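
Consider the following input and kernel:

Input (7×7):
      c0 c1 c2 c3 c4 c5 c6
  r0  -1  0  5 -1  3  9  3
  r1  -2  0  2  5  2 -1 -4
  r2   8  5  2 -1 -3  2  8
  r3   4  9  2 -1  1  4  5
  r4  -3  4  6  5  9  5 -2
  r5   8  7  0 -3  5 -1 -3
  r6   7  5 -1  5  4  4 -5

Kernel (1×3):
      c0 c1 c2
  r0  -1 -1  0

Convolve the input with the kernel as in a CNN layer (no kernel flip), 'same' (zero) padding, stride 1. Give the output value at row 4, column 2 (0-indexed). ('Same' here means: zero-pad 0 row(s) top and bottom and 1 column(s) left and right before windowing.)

The receptive field on the zero-padded input at this output position is [4 6 5]. Elementwise product with the kernel and sum: 4·-1 + 6·-1.

-10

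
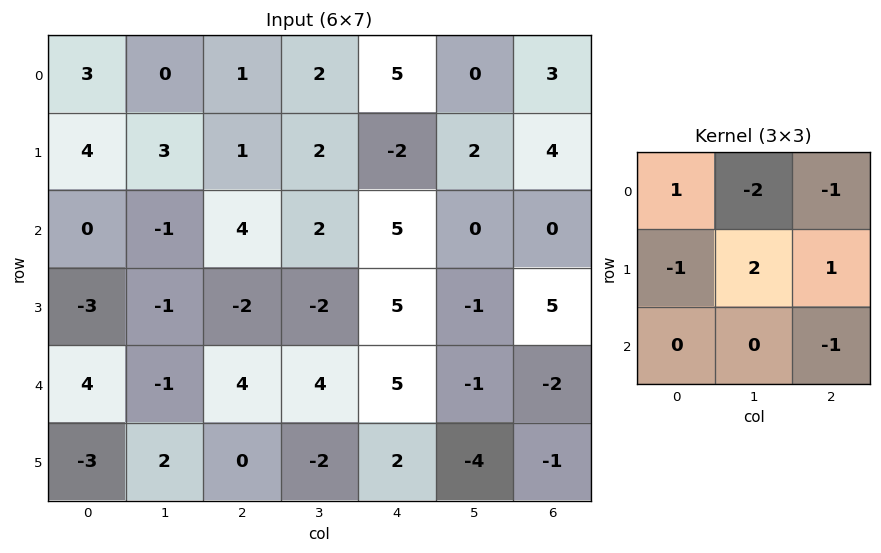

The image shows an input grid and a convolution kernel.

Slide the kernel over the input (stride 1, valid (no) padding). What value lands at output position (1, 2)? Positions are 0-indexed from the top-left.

-1

The receptive field on the input at this output position is [1 2 -2 / 4 2 5 / -2 -2 5]. Elementwise product with the kernel and sum: 1·1 + 2·-2 + -2·-1 + 4·-1 + 2·2 + 5·1 + 5·-1.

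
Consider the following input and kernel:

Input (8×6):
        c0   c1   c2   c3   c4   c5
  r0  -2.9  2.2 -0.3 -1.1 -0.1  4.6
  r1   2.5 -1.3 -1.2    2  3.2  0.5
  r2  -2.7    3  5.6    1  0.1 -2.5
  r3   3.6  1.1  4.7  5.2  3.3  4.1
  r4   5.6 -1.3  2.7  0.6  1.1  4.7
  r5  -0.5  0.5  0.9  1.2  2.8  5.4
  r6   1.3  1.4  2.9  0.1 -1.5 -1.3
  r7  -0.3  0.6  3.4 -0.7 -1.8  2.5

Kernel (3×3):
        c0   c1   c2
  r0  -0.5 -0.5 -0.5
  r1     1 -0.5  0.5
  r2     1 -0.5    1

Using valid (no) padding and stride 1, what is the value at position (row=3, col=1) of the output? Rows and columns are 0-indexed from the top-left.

-6.6

The receptive field on the input at this output position is [1.1 4.7 5.2 / -1.3 2.7 0.6 / 0.5 0.9 1.2]. Elementwise product with the kernel and sum: 1.1·-0.5 + 4.7·-0.5 + 5.2·-0.5 + -1.3·1 + 2.7·-0.5 + 0.6·0.5 + 0.5·1 + 0.9·-0.5 + 1.2·1.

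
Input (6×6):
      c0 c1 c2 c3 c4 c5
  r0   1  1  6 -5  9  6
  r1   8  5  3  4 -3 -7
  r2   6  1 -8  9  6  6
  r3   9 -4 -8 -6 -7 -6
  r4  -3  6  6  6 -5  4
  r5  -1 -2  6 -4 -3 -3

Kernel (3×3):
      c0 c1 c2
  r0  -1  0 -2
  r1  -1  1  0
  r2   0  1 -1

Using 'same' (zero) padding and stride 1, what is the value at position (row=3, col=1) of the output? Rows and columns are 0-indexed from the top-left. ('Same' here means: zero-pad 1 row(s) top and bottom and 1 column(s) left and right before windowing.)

-3

The receptive field on the zero-padded input at this output position is [6 1 -8 / 9 -4 -8 / -3 6 6]. Elementwise product with the kernel and sum: 6·-1 + -8·-2 + 9·-1 + -4·1 + 6·1 + 6·-1.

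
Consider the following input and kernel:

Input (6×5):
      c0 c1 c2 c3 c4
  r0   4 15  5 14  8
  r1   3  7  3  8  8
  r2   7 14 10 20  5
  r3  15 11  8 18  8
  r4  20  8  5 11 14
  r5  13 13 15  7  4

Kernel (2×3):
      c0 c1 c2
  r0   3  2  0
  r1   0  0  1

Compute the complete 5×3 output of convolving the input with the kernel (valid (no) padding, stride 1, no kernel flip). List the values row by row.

Output[0,0]: The receptive field on the input at this output position is [4 15 5 / 3 7 3]. Elementwise product with the kernel and sum: 4·3 + 15·2 + 3·1.
Output[0,1]: The receptive field on the input at this output position is [15 5 14 / 7 3 8]. Elementwise product with the kernel and sum: 15·3 + 5·2 + 8·1.

45 63 51
33 47 30
57 80 78
72 60 74
91 41 41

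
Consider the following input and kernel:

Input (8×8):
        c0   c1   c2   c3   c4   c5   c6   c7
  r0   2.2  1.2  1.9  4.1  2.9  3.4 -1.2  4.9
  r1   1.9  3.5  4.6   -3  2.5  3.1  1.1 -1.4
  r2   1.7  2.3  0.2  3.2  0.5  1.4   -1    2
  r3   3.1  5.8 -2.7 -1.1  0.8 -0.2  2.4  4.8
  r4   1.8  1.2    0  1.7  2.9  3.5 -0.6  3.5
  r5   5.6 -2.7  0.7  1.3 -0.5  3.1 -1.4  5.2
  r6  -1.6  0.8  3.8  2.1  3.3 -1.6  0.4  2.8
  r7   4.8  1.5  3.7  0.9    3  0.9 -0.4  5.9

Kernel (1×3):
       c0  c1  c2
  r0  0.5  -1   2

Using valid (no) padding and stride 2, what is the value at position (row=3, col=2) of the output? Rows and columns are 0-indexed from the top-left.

The receptive field on the input at this output position is [3.3 -1.6 0.4]. Elementwise product with the kernel and sum: 3.3·0.5 + -1.6·-1 + 0.4·2.

4.05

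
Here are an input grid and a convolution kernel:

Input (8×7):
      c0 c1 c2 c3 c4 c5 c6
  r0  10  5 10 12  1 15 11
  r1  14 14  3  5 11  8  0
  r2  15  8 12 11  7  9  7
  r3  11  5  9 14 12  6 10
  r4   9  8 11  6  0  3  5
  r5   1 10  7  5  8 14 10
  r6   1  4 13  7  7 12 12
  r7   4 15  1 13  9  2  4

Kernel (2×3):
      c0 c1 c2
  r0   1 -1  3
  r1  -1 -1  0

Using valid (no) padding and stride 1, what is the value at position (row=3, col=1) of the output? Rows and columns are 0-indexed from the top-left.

The receptive field on the input at this output position is [5 9 14 / 8 11 6]. Elementwise product with the kernel and sum: 5·1 + 9·-1 + 14·3 + 8·-1 + 11·-1.

19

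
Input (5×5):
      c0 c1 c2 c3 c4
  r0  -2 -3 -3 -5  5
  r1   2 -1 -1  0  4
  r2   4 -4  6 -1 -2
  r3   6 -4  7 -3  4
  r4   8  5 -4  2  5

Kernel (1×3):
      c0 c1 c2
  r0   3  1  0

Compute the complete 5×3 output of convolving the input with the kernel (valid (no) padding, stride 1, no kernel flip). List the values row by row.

-9 -12 -14
5 -4 -3
8 -6 17
14 -5 18
29 11 -10

Output[0,0]: The receptive field on the input at this output position is [-2 -3 -3]. Elementwise product with the kernel and sum: -2·3 + -3·1.
Output[0,1]: The receptive field on the input at this output position is [-3 -3 -5]. Elementwise product with the kernel and sum: -3·3 + -3·1.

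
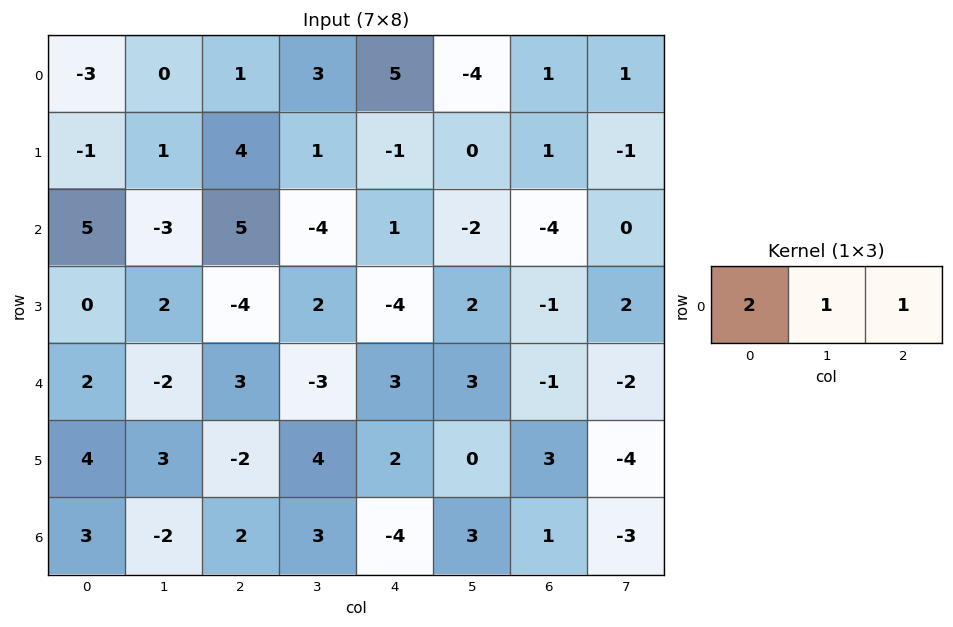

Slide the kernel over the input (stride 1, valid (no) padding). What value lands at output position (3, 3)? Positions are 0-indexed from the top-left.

2

The receptive field on the input at this output position is [2 -4 2]. Elementwise product with the kernel and sum: 2·2 + -4·1 + 2·1.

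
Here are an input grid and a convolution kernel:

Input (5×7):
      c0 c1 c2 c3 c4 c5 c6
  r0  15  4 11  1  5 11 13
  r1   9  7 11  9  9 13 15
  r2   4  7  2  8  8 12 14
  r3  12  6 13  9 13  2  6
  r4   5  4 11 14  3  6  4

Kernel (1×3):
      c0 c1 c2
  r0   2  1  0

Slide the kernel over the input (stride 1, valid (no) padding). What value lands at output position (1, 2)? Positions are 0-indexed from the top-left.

31

The receptive field on the input at this output position is [11 9 9]. Elementwise product with the kernel and sum: 11·2 + 9·1.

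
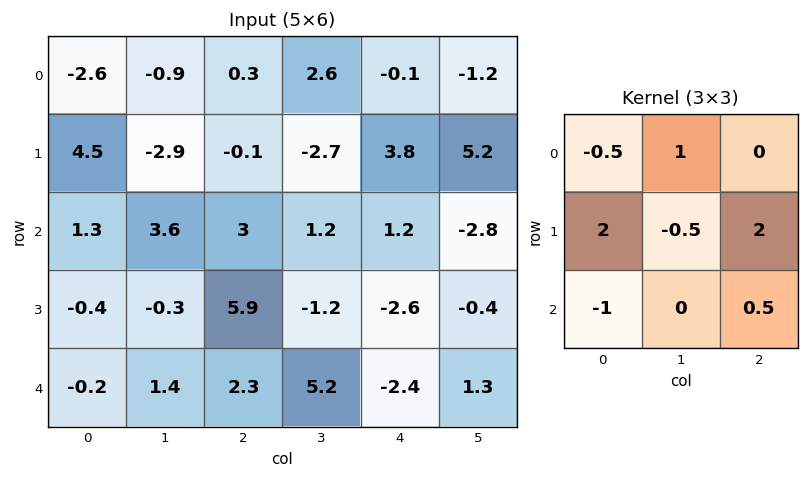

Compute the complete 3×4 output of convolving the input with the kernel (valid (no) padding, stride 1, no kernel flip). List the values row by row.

10.85 -13.4 8.8 -0.9
5 9.15 -2.05 2.35
15.45 -3.55 3.4 -5.85

Output[0,0]: The receptive field on the input at this output position is [-2.6 -0.9 0.3 / 4.5 -2.9 -0.1 / 1.3 3.6 3]. Elementwise product with the kernel and sum: -2.6·-0.5 + -0.9·1 + 4.5·2 + -2.9·-0.5 + -0.1·2 + 1.3·-1 + 3·0.5.
Output[0,1]: The receptive field on the input at this output position is [-0.9 0.3 2.6 / -2.9 -0.1 -2.7 / 3.6 3 1.2]. Elementwise product with the kernel and sum: -0.9·-0.5 + 0.3·1 + -2.9·2 + -0.1·-0.5 + -2.7·2 + 3.6·-1 + 1.2·0.5.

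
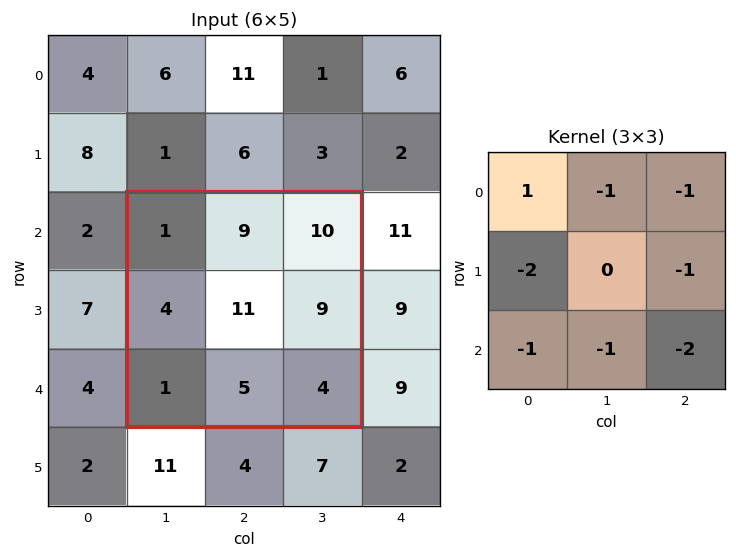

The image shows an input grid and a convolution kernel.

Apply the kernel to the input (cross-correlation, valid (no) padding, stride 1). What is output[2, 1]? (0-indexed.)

-49

The receptive field on the input at this output position is [1 9 10 / 4 11 9 / 1 5 4]. Elementwise product with the kernel and sum: 1·1 + 9·-1 + 10·-1 + 4·-2 + 9·-1 + 1·-1 + 5·-1 + 4·-2.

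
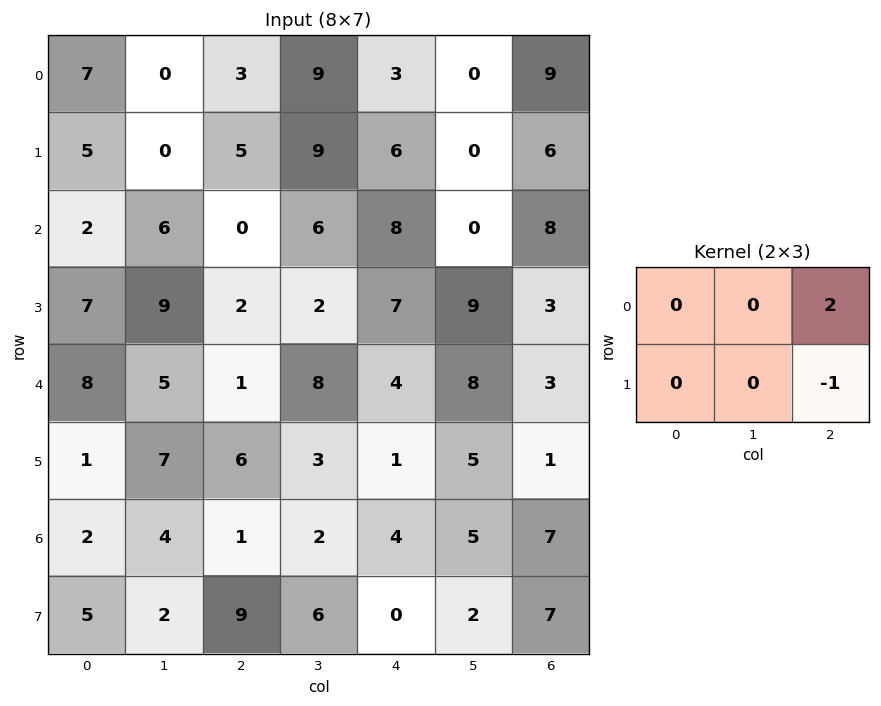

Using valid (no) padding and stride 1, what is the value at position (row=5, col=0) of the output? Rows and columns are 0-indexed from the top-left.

The receptive field on the input at this output position is [1 7 6 / 2 4 1]. Elementwise product with the kernel and sum: 6·2 + 1·-1.

11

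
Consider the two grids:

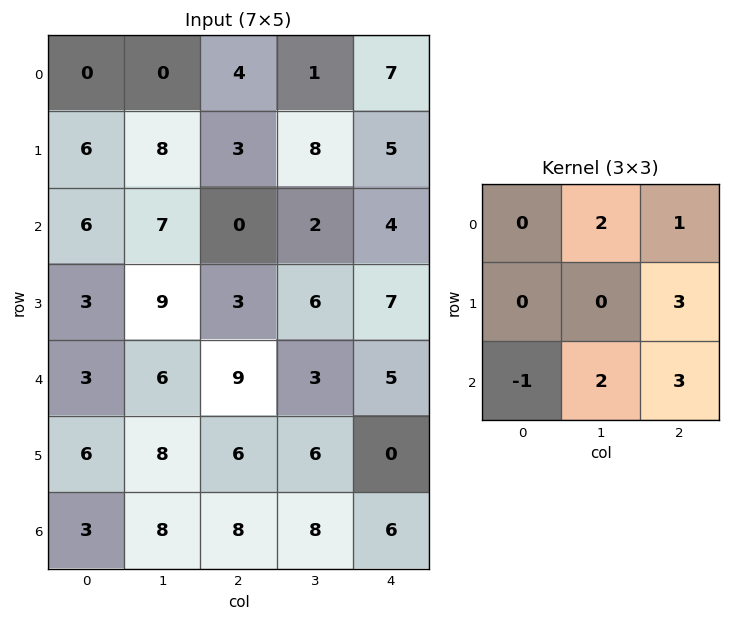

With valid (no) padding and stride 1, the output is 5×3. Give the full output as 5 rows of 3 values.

Output[0,0]: The receptive field on the input at this output position is [0 0 4 / 6 8 3 / 6 7 0]. Elementwise product with the kernel and sum: 0·2 + 4·1 + 3·3 + 6·-1 + 7·2 + 0·3.

21 32 40
43 35 63
59 41 41
76 43 40
76 71 37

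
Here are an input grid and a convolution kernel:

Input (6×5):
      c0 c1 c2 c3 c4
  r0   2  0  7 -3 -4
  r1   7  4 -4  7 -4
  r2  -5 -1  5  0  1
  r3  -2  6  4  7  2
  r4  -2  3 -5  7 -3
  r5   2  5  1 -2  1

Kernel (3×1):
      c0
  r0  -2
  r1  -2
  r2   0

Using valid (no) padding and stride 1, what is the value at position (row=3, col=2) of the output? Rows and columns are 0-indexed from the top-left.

The receptive field on the input at this output position is [4 / -5 / 1]. Elementwise product with the kernel and sum: 4·-2 + -5·-2.

2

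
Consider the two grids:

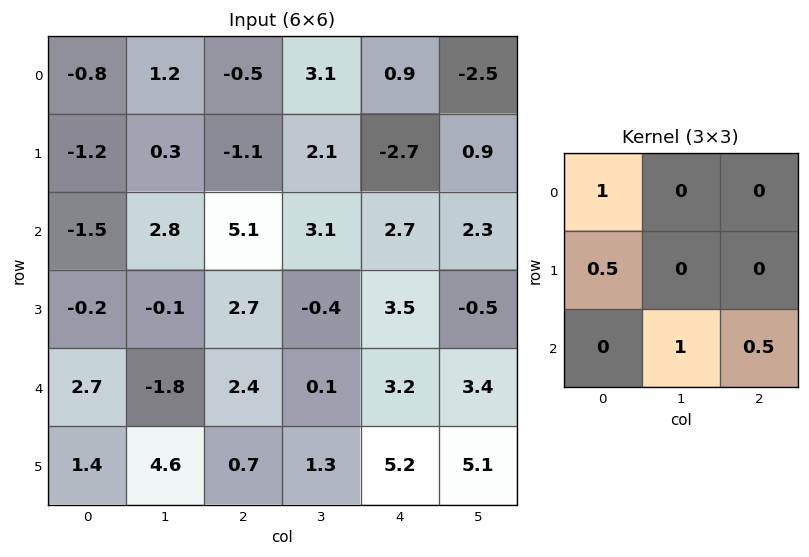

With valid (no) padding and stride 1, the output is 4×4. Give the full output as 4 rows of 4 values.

Output[0,0]: The receptive field on the input at this output position is [-0.8 1.2 -0.5 / -1.2 0.3 -1.1 / -1.5 2.8 5.1]. Elementwise product with the kernel and sum: -0.8·1 + -1.2·0.5 + 2.8·1 + 5.1·0.5.
Output[0,1]: The receptive field on the input at this output position is [1.2 -0.5 3.1 / 0.3 -1.1 2.1 / 2.8 5.1 3.1]. Elementwise product with the kernel and sum: 1.2·1 + 0.3·0.5 + 5.1·1 + 3.1·0.5.

3.95 8 3.4 8
-0.7 4.2 2.8 6.9
-2.2 5.2 8.15 7.8
6.1 0.35 7.8 7.4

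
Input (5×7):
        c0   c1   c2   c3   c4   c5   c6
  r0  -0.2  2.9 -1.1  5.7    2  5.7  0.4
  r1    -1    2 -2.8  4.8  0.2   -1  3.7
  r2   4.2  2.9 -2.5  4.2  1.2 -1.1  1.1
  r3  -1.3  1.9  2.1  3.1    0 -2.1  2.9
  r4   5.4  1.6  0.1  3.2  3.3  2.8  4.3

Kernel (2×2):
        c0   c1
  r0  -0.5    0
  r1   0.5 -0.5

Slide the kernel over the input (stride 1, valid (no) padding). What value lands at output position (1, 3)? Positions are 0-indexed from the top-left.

The receptive field on the input at this output position is [4.8 0.2 / 4.2 1.2]. Elementwise product with the kernel and sum: 4.8·-0.5 + 4.2·0.5 + 1.2·-0.5.

-0.9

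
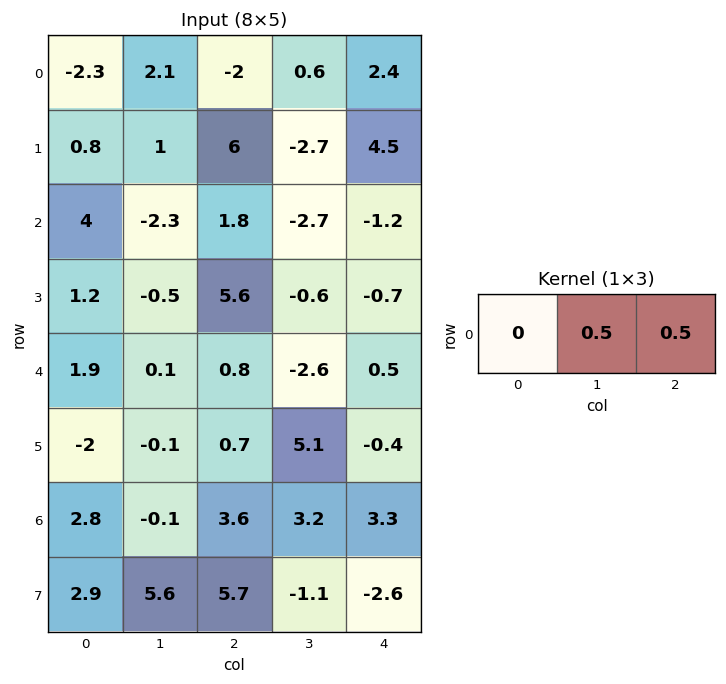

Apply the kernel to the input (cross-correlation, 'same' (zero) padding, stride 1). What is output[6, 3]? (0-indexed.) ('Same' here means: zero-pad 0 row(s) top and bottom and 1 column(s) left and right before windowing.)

The receptive field on the zero-padded input at this output position is [3.6 3.2 3.3]. Elementwise product with the kernel and sum: 3.2·0.5 + 3.3·0.5.

3.25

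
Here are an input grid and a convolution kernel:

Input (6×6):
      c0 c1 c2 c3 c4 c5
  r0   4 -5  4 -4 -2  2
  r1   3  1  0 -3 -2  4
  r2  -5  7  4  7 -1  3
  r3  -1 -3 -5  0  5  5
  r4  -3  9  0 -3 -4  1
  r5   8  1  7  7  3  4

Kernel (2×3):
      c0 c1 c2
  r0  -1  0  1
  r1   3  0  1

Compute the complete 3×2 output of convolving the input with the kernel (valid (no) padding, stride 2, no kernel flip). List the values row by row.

9 -8
1 -15
34 20

Output[0,0]: The receptive field on the input at this output position is [4 -5 4 / 3 1 0]. Elementwise product with the kernel and sum: 4·-1 + 4·1 + 3·3 + 0·1.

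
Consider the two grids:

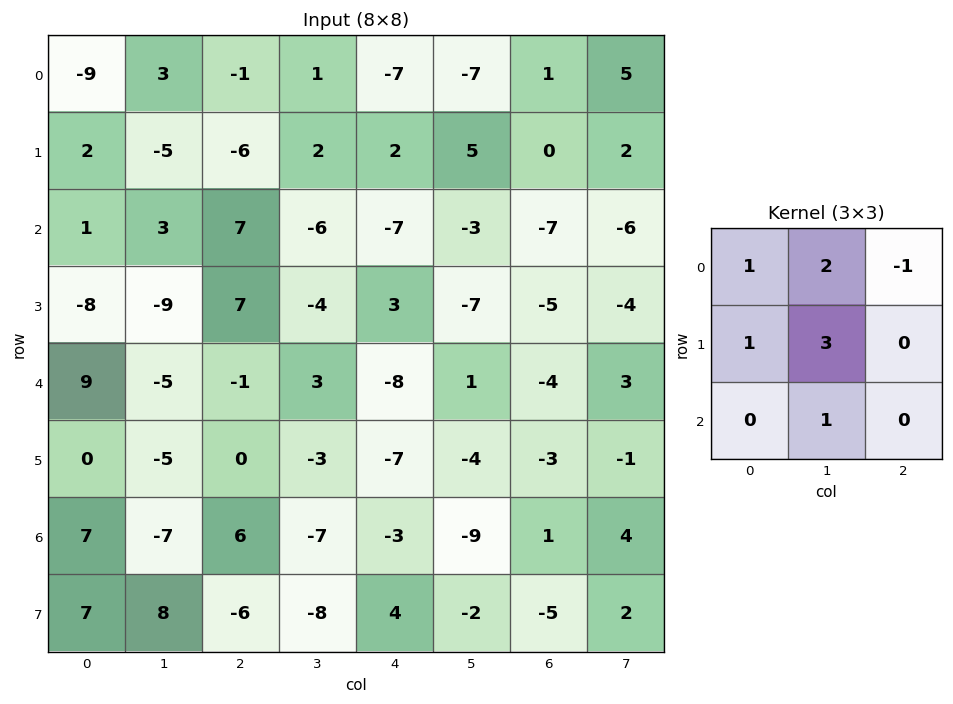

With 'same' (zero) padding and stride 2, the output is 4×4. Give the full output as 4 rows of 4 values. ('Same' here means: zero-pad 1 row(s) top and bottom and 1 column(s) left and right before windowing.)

-25 -6 -18 -4
4 12 -23 -26
20 1 -19 -27
33 3 -25 -20

Output[0,0]: The receptive field on the zero-padded input at this output position is [0 0 0 / 0 -9 3 / 0 2 -5]. Elementwise product with the kernel and sum: 0·1 + 0·2 + 0·-1 + 0·1 + -9·3 + 2·1.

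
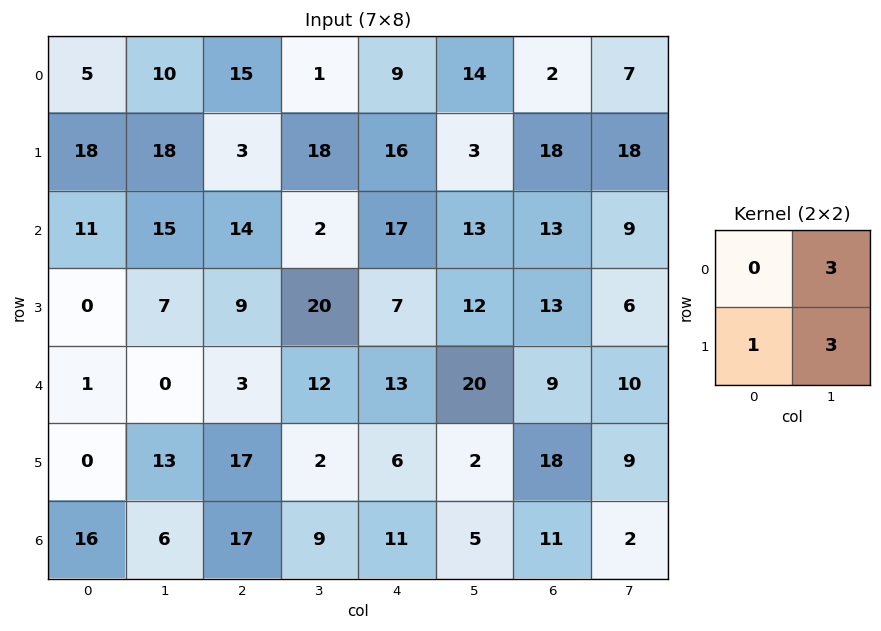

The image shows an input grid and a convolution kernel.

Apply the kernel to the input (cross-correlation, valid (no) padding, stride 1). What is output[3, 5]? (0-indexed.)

The receptive field on the input at this output position is [12 13 / 20 9]. Elementwise product with the kernel and sum: 13·3 + 20·1 + 9·3.

86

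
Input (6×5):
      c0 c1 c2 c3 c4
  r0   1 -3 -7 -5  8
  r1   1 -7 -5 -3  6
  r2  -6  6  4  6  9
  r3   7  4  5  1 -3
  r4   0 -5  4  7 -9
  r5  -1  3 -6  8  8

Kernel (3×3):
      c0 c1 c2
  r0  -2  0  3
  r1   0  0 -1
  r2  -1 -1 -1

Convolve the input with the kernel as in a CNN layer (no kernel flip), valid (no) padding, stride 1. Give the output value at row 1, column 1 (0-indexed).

-11

The receptive field on the input at this output position is [-7 -5 -3 / 6 4 6 / 4 5 1]. Elementwise product with the kernel and sum: -7·-2 + -3·3 + 6·-1 + 4·-1 + 5·-1 + 1·-1.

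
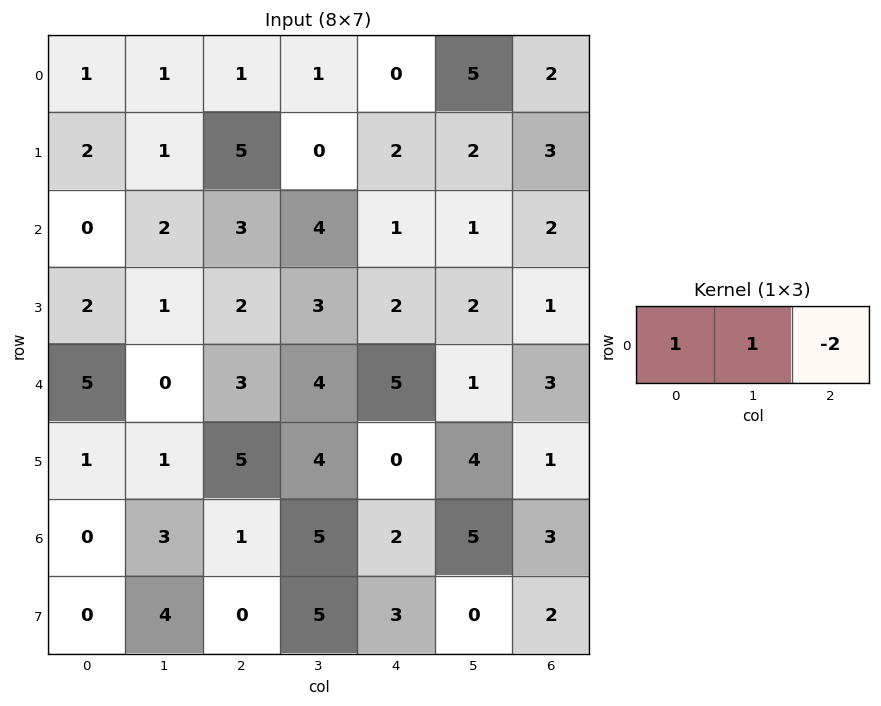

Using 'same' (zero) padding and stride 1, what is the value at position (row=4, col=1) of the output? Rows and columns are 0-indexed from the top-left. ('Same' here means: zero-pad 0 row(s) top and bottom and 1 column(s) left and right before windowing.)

-1

The receptive field on the zero-padded input at this output position is [5 0 3]. Elementwise product with the kernel and sum: 5·1 + 0·1 + 3·-2.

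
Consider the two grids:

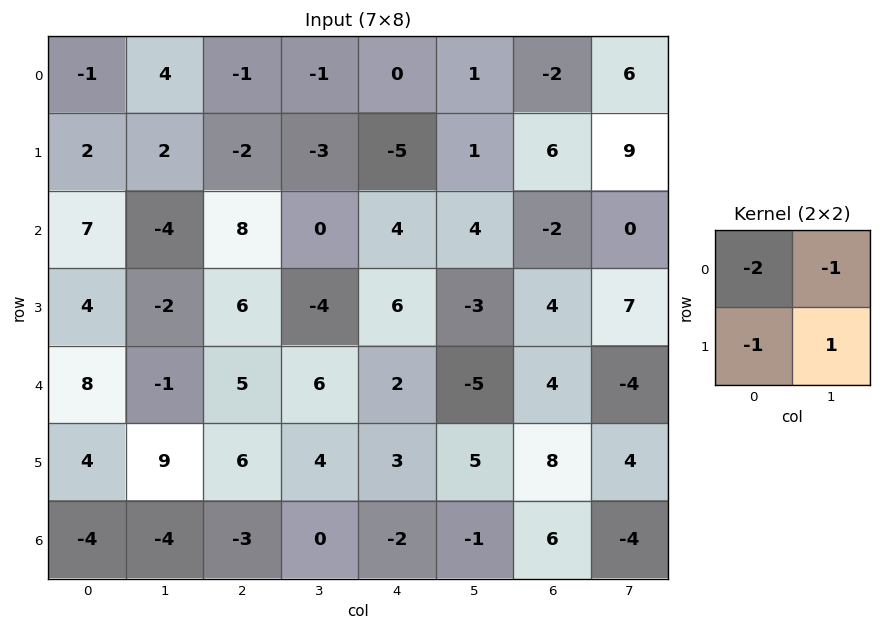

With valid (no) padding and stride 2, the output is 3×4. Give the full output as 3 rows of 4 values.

-2 2 5 1
-16 -26 -21 7
-10 -18 3 -8

Output[0,0]: The receptive field on the input at this output position is [-1 4 / 2 2]. Elementwise product with the kernel and sum: -1·-2 + 4·-1 + 2·-1 + 2·1.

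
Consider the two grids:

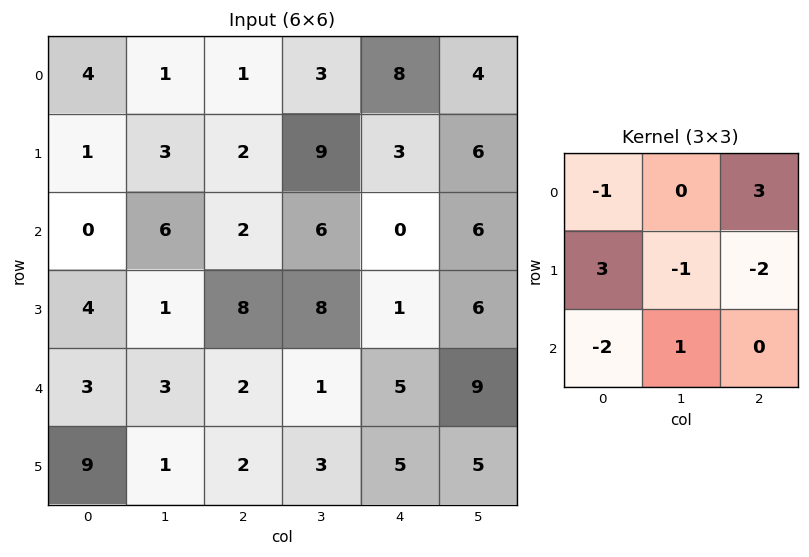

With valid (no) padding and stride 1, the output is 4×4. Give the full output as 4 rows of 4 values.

Output[0,0]: The receptive field on the input at this output position is [4 1 1 / 1 3 2 / 0 6 2]. Elementwise product with the kernel and sum: 4·-1 + 1·3 + 1·3 + 3·-1 + 2·-2 + 0·-2 + 6·1.

1 -13 16 9
-12 34 -1 0
-2 -13 9 26
5 28 -11 -11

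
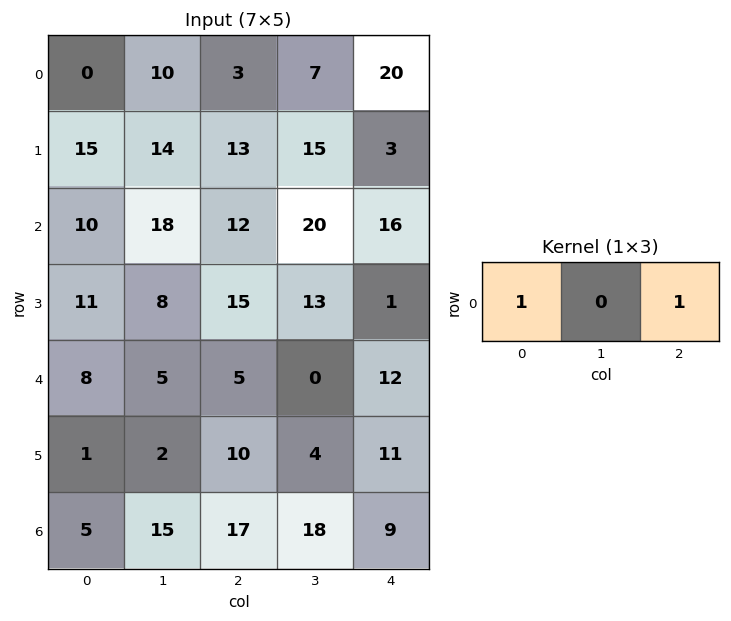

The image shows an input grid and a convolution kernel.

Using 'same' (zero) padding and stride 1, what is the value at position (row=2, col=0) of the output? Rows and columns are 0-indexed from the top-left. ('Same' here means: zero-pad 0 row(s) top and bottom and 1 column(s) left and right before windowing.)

The receptive field on the zero-padded input at this output position is [0 10 18]. Elementwise product with the kernel and sum: 0·1 + 18·1.

18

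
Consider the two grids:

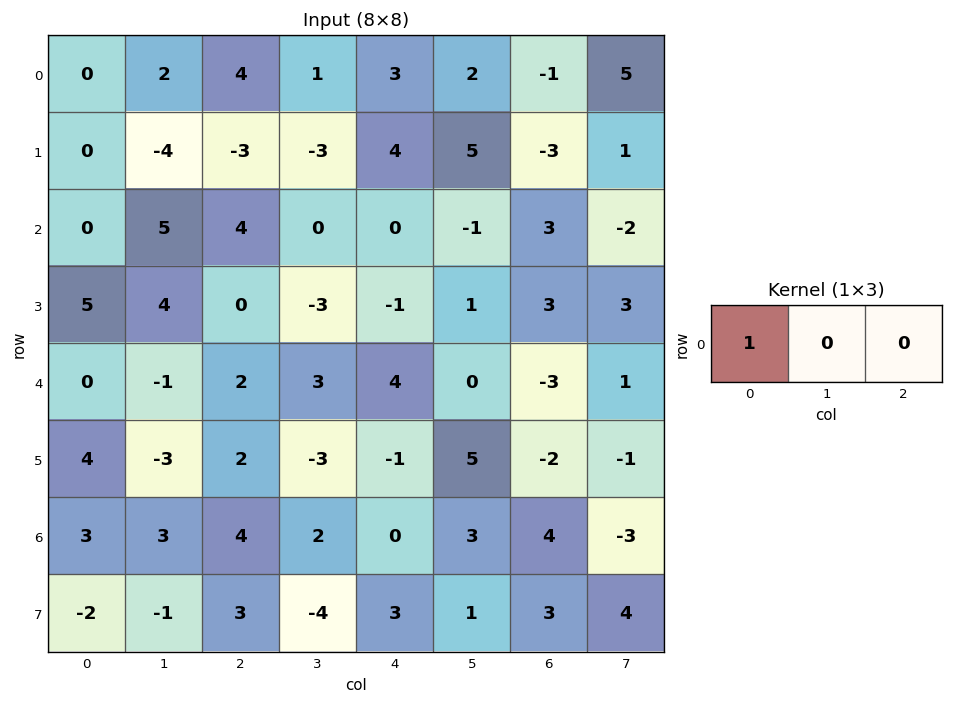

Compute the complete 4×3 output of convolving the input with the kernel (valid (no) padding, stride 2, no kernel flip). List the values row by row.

Output[0,0]: The receptive field on the input at this output position is [0 2 4]. Elementwise product with the kernel and sum: 0·1.

0 4 3
0 4 0
0 2 4
3 4 0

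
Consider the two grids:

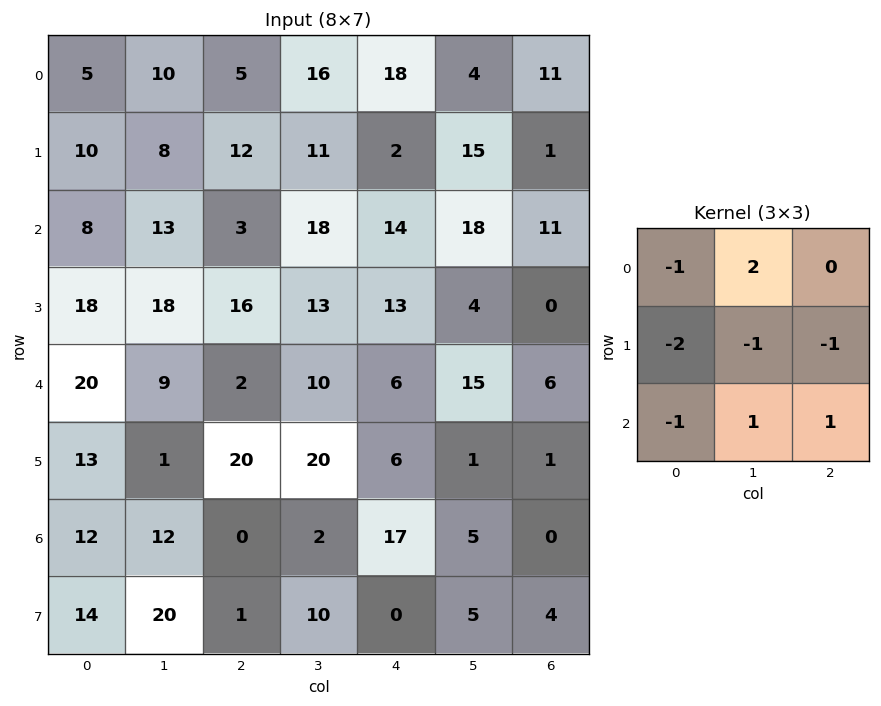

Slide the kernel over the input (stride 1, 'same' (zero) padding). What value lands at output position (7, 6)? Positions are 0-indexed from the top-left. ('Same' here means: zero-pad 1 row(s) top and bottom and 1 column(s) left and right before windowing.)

-19

The receptive field on the zero-padded input at this output position is [5 0 0 / 5 4 0 / 0 0 0]. Elementwise product with the kernel and sum: 5·-1 + 0·2 + 5·-2 + 4·-1 + 0·-1 + 0·-1 + 0·1 + 0·1.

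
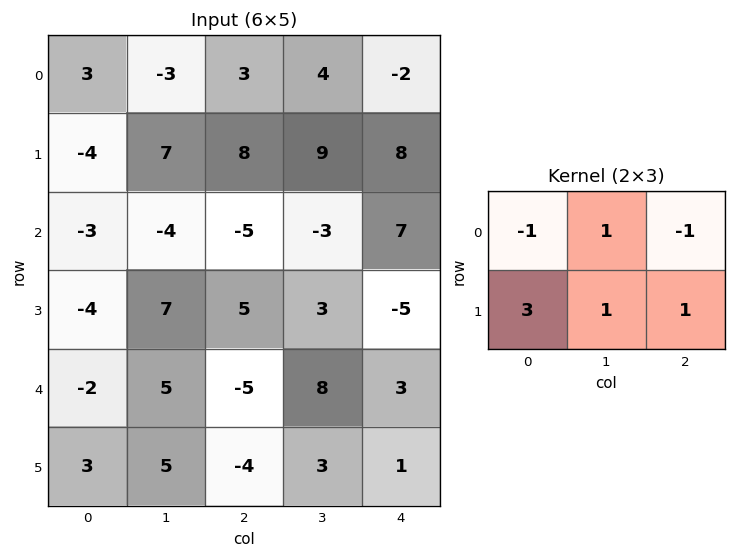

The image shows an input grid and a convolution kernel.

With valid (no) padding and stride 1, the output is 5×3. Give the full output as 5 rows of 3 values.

Output[0,0]: The receptive field on the input at this output position is [3 -3 3 / -4 7 8]. Elementwise product with the kernel and sum: 3·-1 + -3·1 + 3·-1 + -4·3 + 7·1 + 8·1.
Output[0,1]: The receptive field on the input at this output position is [-3 3 4 / 7 8 9]. Elementwise product with the kernel and sum: -3·-1 + 3·1 + 4·-1 + 7·3 + 8·1 + 9·1.

-6 40 44
-15 -28 -18
4 31 8
0 13 -1
22 -4 2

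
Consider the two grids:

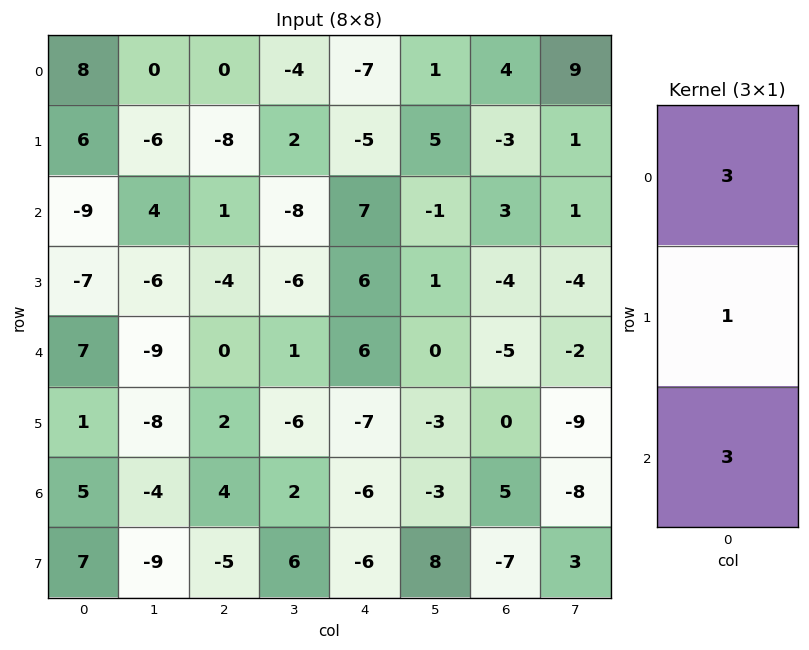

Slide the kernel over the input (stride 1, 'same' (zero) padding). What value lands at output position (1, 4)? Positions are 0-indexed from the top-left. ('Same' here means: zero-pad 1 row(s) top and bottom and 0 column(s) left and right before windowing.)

-5

The receptive field on the zero-padded input at this output position is [-7 / -5 / 7]. Elementwise product with the kernel and sum: -7·3 + -5·1 + 7·3.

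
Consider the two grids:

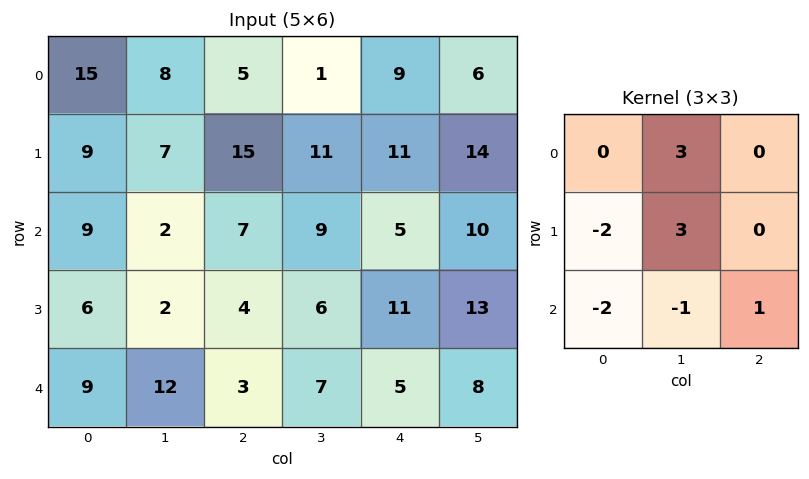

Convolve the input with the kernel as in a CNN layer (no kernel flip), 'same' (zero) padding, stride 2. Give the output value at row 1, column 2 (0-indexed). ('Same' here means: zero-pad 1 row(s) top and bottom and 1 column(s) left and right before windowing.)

20

The receptive field on the zero-padded input at this output position is [11 11 14 / 9 5 10 / 6 11 13]. Elementwise product with the kernel and sum: 11·3 + 9·-2 + 5·3 + 6·-2 + 11·-1 + 13·1.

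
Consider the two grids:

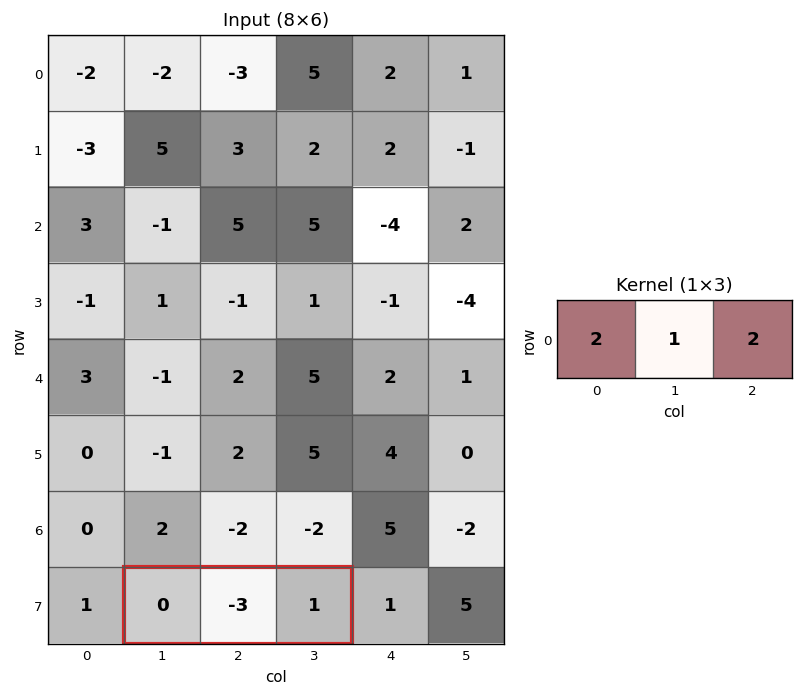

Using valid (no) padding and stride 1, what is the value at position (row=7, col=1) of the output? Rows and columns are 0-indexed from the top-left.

The receptive field on the input at this output position is [0 -3 1]. Elementwise product with the kernel and sum: 0·2 + -3·1 + 1·2.

-1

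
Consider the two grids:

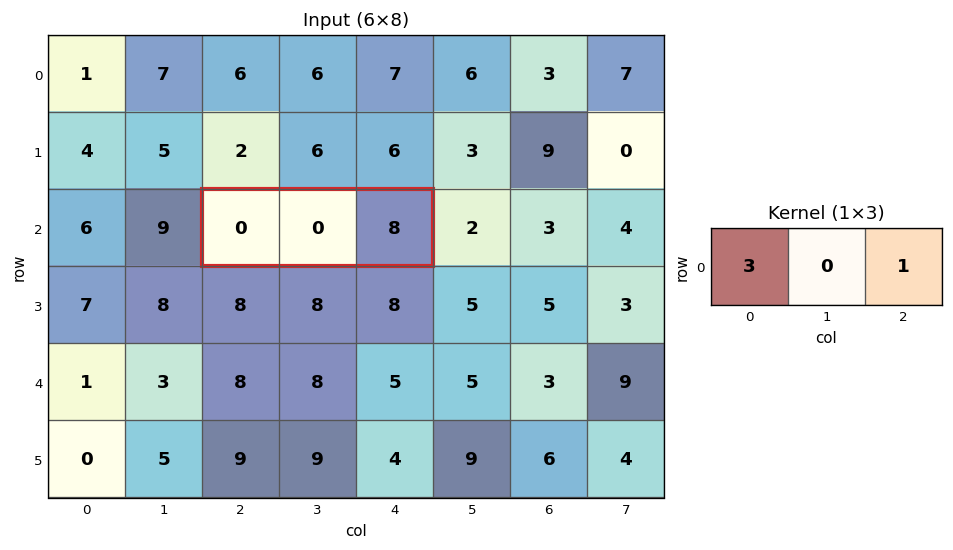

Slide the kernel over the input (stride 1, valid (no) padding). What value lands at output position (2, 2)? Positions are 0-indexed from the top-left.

8

The receptive field on the input at this output position is [0 0 8]. Elementwise product with the kernel and sum: 0·3 + 8·1.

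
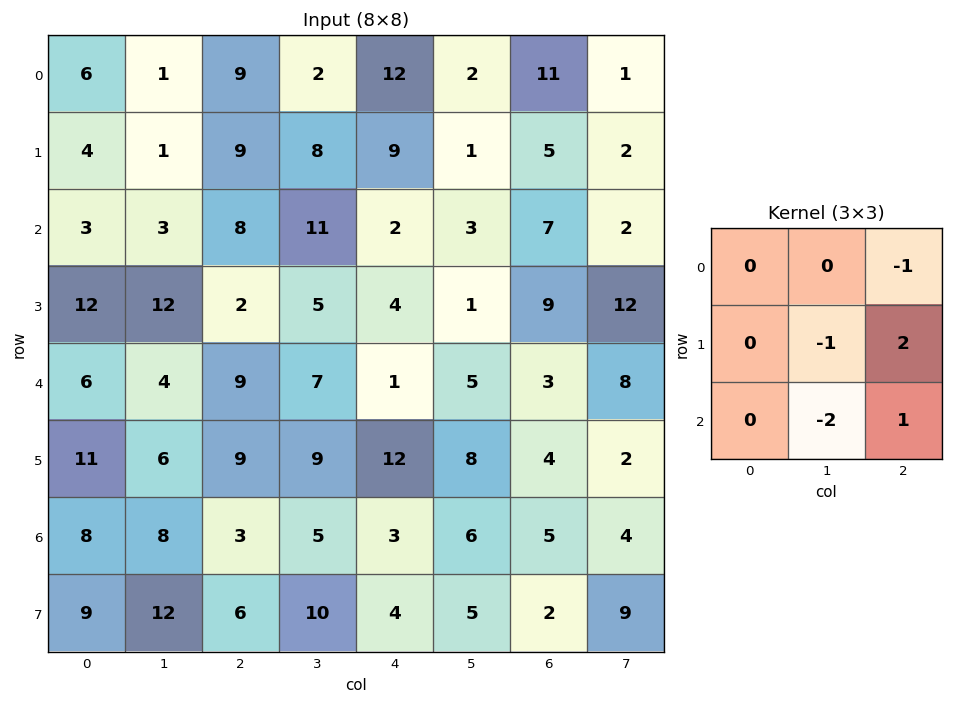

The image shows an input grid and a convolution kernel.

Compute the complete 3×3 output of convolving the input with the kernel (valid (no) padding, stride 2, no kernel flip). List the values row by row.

Output[0,0]: The receptive field on the input at this output position is [6 1 9 / 4 1 9 / 3 3 8]. Elementwise product with the kernel and sum: 9·-1 + 1·-1 + 9·2 + 3·-2 + 8·1.
Output[0,1]: The receptive field on the input at this output position is [9 2 12 / 9 8 9 / 8 11 2]. Elementwise product with the kernel and sum: 12·-1 + 8·-1 + 9·2 + 11·-2 + 2·1.

10 -22 -1
-15 -12 3
-10 7 -10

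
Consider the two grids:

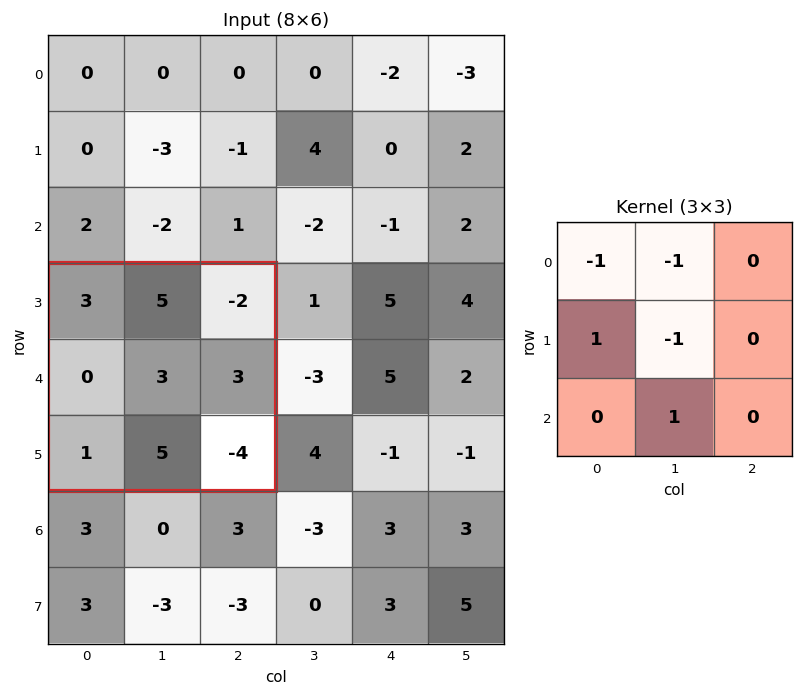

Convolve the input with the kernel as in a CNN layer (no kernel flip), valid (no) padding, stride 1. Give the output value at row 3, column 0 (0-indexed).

-6

The receptive field on the input at this output position is [3 5 -2 / 0 3 3 / 1 5 -4]. Elementwise product with the kernel and sum: 3·-1 + 5·-1 + 0·1 + 3·-1 + 5·1.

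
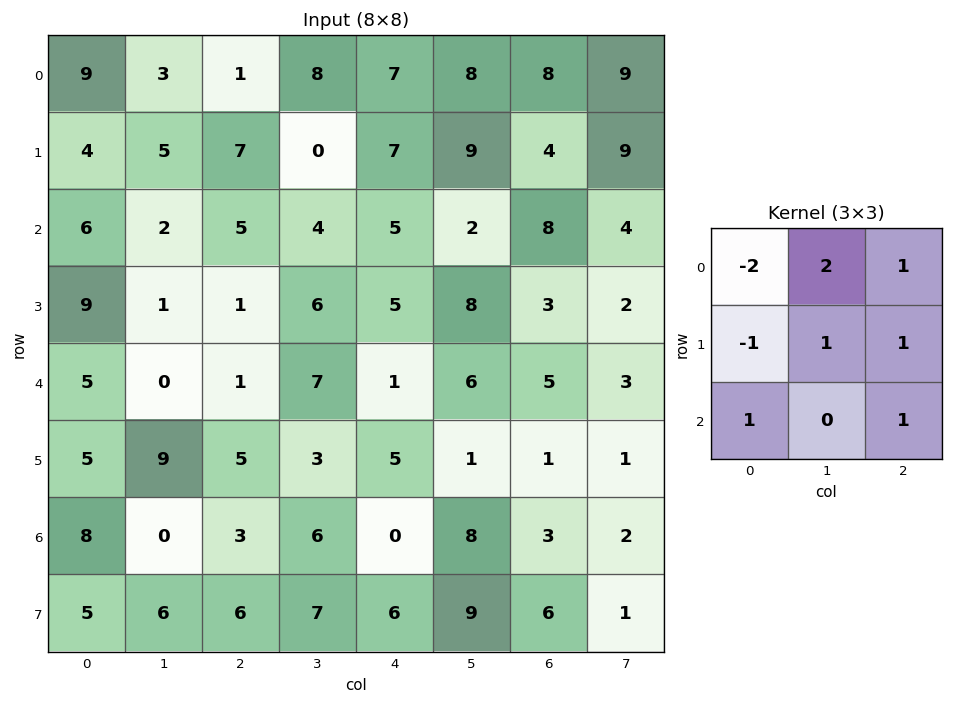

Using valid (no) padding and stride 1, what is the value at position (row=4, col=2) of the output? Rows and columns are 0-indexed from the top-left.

The receptive field on the input at this output position is [1 7 1 / 5 3 5 / 3 6 0]. Elementwise product with the kernel and sum: 1·-2 + 7·2 + 1·1 + 5·-1 + 3·1 + 5·1 + 3·1 + 0·1.

19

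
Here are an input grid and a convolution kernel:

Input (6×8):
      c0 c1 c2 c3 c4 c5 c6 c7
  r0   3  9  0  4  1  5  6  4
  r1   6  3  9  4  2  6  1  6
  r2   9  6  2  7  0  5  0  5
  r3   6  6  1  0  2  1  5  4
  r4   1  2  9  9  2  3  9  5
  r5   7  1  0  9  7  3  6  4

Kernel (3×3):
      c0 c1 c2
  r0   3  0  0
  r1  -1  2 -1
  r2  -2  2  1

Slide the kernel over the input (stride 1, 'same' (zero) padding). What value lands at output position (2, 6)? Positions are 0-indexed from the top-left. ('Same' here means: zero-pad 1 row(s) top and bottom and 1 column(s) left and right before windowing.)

20

The receptive field on the zero-padded input at this output position is [6 1 6 / 5 0 5 / 1 5 4]. Elementwise product with the kernel and sum: 6·3 + 5·-1 + 0·2 + 5·-1 + 1·-2 + 5·2 + 4·1.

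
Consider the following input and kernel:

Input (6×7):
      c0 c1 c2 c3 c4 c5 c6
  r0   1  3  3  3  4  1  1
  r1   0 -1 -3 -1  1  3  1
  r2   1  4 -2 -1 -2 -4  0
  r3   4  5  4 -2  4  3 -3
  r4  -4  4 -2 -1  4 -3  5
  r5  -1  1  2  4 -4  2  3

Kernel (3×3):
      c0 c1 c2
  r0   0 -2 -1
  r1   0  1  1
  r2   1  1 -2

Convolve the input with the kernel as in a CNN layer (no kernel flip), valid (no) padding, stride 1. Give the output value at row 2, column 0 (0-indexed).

The receptive field on the input at this output position is [1 4 -2 / 4 5 4 / -4 4 -2]. Elementwise product with the kernel and sum: 4·-2 + -2·-1 + 5·1 + 4·1 + -4·1 + 4·1 + -2·-2.

7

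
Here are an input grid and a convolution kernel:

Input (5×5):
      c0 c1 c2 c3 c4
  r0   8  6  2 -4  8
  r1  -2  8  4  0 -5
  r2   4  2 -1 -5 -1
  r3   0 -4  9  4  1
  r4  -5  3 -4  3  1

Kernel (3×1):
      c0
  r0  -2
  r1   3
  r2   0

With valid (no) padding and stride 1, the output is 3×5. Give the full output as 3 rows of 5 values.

Output[0,0]: The receptive field on the input at this output position is [8 / -2 / 4]. Elementwise product with the kernel and sum: 8·-2 + -2·3.

-22 12 8 8 -31
16 -10 -11 -15 7
-8 -16 29 22 5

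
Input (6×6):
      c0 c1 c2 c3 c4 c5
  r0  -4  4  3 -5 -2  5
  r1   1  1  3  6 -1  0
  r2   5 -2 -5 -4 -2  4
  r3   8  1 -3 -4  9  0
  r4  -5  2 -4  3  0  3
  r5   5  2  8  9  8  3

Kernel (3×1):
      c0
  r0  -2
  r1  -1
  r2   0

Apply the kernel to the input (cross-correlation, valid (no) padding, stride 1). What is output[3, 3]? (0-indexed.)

5

The receptive field on the input at this output position is [-4 / 3 / 9]. Elementwise product with the kernel and sum: -4·-2 + 3·-1.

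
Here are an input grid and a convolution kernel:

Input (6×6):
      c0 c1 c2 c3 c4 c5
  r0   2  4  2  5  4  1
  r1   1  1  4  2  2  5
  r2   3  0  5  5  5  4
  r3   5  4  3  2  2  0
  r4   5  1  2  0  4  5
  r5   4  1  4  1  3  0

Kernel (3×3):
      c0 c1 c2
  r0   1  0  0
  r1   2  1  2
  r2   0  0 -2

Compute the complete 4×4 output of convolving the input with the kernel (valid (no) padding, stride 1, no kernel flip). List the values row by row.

3 4 6 13
11 12 25 25
19 15 9 1
12 6 9 16

Output[0,0]: The receptive field on the input at this output position is [2 4 2 / 1 1 4 / 3 0 5]. Elementwise product with the kernel and sum: 2·1 + 1·2 + 1·1 + 4·2 + 5·-2.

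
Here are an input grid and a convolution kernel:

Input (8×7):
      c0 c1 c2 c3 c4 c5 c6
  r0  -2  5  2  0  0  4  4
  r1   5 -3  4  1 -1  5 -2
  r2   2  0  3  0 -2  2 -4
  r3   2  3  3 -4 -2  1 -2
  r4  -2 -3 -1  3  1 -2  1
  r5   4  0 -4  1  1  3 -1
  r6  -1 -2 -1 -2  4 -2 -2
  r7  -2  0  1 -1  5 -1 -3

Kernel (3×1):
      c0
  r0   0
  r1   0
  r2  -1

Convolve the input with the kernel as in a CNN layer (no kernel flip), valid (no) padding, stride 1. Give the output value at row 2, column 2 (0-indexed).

The receptive field on the input at this output position is [3 / 3 / -1]. Elementwise product with the kernel and sum: -1·-1.

1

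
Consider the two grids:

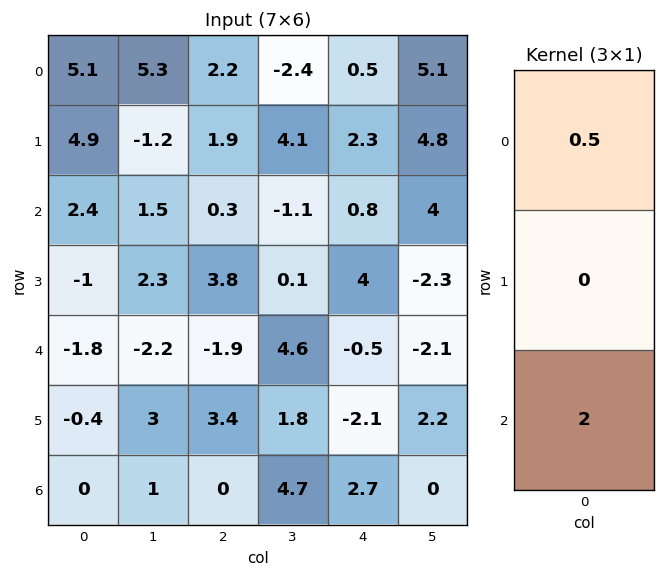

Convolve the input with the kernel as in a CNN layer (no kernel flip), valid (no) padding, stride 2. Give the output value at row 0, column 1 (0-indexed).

The receptive field on the input at this output position is [2.2 / 1.9 / 0.3]. Elementwise product with the kernel and sum: 2.2·0.5 + 0.3·2.

1.7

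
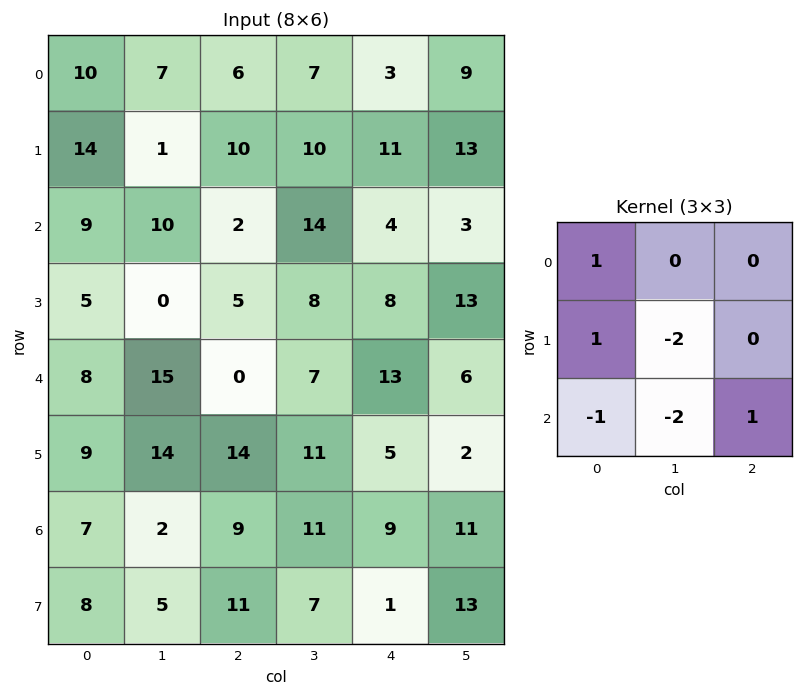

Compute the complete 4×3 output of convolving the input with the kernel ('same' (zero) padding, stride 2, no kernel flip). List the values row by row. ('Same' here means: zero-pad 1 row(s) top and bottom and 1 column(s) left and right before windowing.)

Output[0,0]: The receptive field on the zero-padded input at this output position is [0 0 0 / 0 10 7 / 0 14 1]. Elementwise product with the kernel and sum: 0·1 + 0·1 + 10·-2 + 0·-1 + 14·-2 + 1·1.
Output[0,1]: The receptive field on the zero-padded input at this output position is [0 0 0 / 7 6 7 / 1 10 10]. Elementwise product with the kernel and sum: 0·1 + 7·1 + 6·-2 + 1·-1 + 10·-2 + 10·1.

-47 -16 -18
-28 5 5
-20 -16 -30
-25 -22 8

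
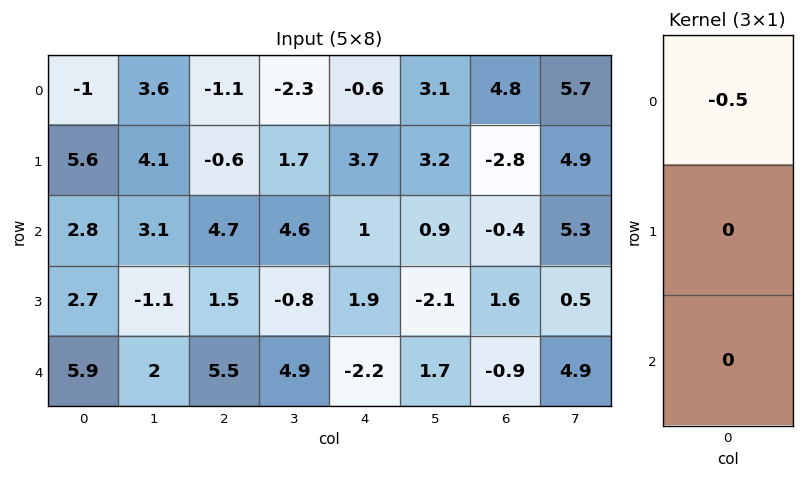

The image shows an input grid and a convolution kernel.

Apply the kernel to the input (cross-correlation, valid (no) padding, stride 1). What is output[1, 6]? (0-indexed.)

The receptive field on the input at this output position is [-2.8 / -0.4 / 1.6]. Elementwise product with the kernel and sum: -2.8·-0.5.

1.4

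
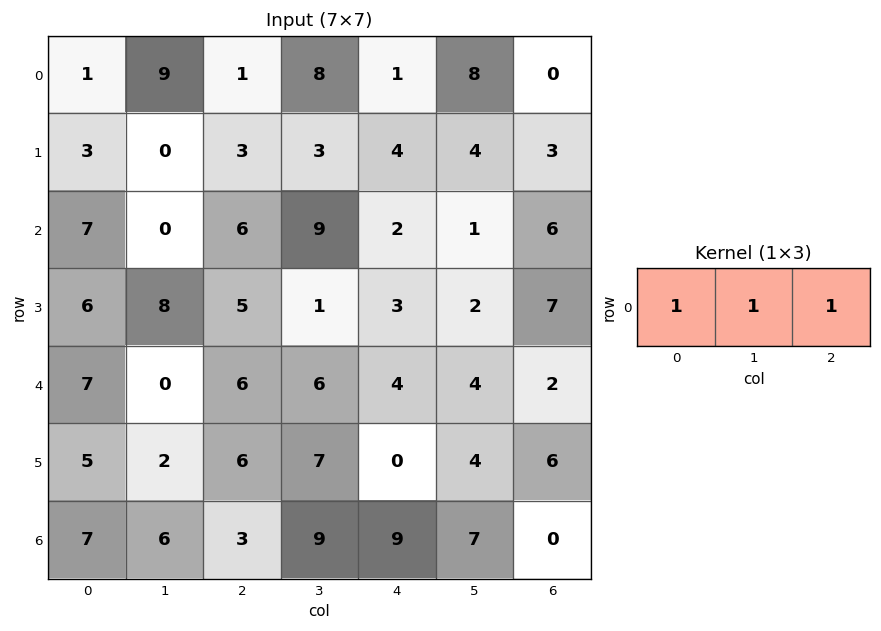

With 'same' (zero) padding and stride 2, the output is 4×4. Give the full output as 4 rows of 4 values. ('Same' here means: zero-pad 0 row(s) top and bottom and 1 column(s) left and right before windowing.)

10 18 17 8
7 15 12 7
7 12 14 6
13 18 25 7

Output[0,0]: The receptive field on the zero-padded input at this output position is [0 1 9]. Elementwise product with the kernel and sum: 0·1 + 1·1 + 9·1.
Output[0,1]: The receptive field on the zero-padded input at this output position is [9 1 8]. Elementwise product with the kernel and sum: 9·1 + 1·1 + 8·1.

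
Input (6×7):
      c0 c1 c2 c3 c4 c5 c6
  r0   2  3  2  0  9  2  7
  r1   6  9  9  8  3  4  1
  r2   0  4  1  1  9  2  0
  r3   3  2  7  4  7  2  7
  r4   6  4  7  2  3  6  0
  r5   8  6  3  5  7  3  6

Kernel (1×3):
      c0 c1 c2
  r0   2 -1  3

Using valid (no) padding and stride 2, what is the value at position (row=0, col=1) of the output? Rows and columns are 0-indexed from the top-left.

The receptive field on the input at this output position is [2 0 9]. Elementwise product with the kernel and sum: 2·2 + 0·-1 + 9·3.

31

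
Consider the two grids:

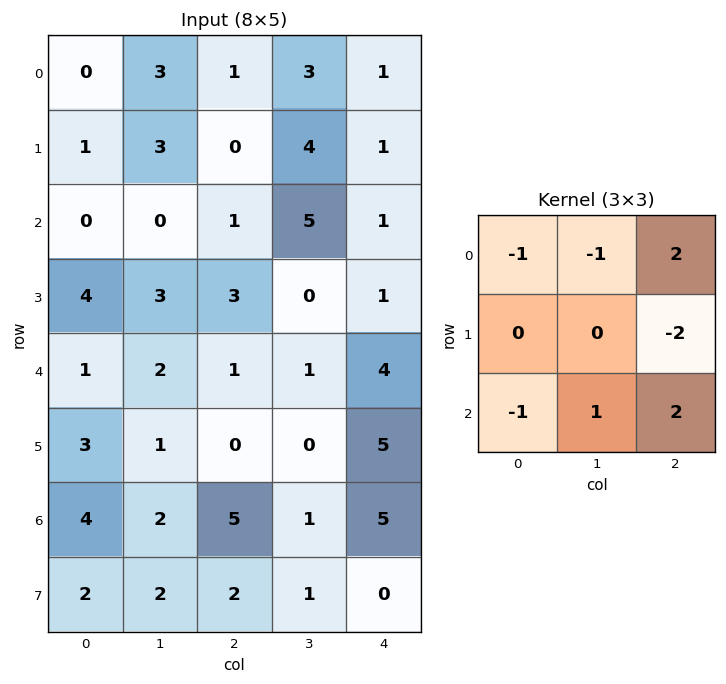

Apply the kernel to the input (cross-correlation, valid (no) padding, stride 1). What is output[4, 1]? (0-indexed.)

4

The receptive field on the input at this output position is [2 1 1 / 1 0 0 / 2 5 1]. Elementwise product with the kernel and sum: 2·-1 + 1·-1 + 1·2 + 0·-2 + 2·-1 + 5·1 + 1·2.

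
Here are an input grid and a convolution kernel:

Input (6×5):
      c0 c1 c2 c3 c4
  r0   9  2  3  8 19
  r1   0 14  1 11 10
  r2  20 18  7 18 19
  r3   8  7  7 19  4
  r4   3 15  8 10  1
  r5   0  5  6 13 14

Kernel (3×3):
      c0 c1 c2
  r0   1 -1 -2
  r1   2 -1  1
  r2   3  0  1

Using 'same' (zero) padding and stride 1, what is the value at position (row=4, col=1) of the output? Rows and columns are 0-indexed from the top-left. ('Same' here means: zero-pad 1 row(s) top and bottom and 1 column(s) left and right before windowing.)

The receptive field on the zero-padded input at this output position is [8 7 7 / 3 15 8 / 0 5 6]. Elementwise product with the kernel and sum: 8·1 + 7·-1 + 7·-2 + 3·2 + 15·-1 + 8·1 + 0·3 + 6·1.

-8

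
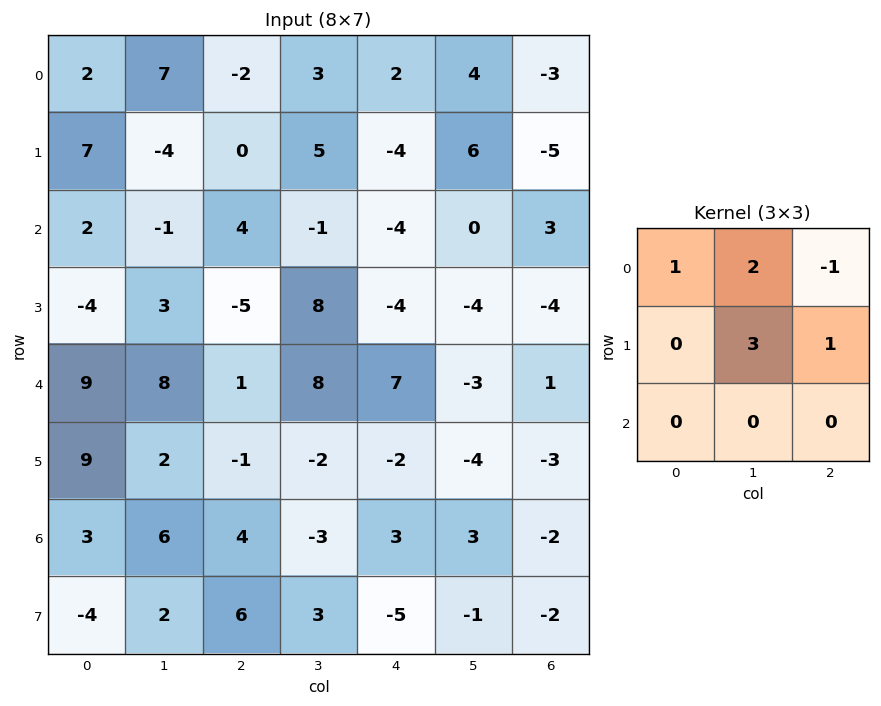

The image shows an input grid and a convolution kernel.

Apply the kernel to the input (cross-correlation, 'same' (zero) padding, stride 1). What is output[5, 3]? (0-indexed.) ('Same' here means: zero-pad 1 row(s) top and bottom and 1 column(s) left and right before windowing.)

2

The receptive field on the zero-padded input at this output position is [1 8 7 / -1 -2 -2 / 4 -3 3]. Elementwise product with the kernel and sum: 1·1 + 8·2 + 7·-1 + -2·3 + -2·1.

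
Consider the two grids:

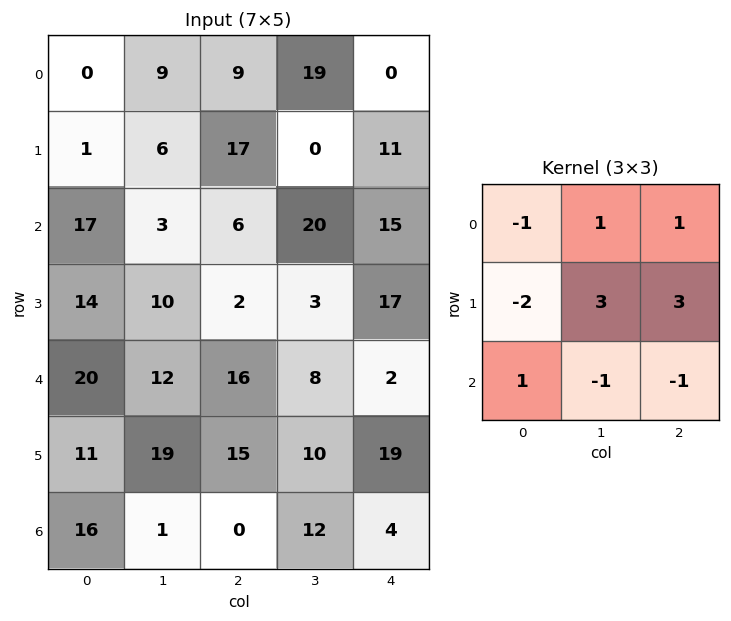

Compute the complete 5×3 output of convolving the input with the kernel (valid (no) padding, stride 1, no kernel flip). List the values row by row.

Output[0,0]: The receptive field on the input at this output position is [0 9 9 / 1 6 17 / 17 3 6]. Elementwise product with the kernel and sum: 0·-1 + 9·1 + 9·1 + 1·-2 + 6·3 + 17·3 + 17·1 + 3·-1 + 6·-1.
Output[0,1]: The receptive field on the input at this output position is [9 9 19 / 6 17 0 / 3 6 20]. Elementwise product with the kernel and sum: 9·-1 + 9·1 + 19·1 + 6·-2 + 17·3 + 0·3 + 3·1 + 6·-1 + 20·-1.

93 35 -20
17 88 69
-8 6 91
19 37 2
103 38 35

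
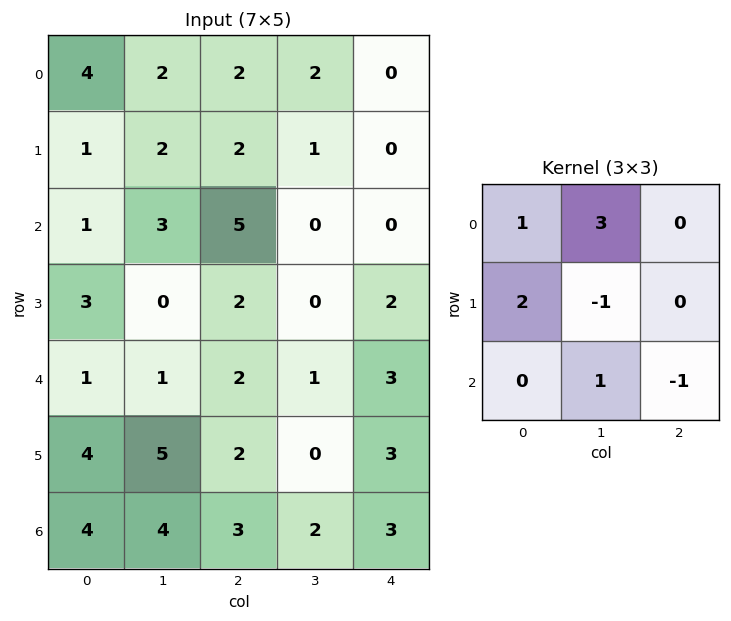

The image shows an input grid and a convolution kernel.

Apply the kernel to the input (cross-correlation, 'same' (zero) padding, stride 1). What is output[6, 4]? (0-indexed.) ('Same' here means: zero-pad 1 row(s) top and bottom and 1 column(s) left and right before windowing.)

10

The receptive field on the zero-padded input at this output position is [0 3 0 / 2 3 0 / 0 0 0]. Elementwise product with the kernel and sum: 0·1 + 3·3 + 2·2 + 3·-1 + 0·1 + 0·-1.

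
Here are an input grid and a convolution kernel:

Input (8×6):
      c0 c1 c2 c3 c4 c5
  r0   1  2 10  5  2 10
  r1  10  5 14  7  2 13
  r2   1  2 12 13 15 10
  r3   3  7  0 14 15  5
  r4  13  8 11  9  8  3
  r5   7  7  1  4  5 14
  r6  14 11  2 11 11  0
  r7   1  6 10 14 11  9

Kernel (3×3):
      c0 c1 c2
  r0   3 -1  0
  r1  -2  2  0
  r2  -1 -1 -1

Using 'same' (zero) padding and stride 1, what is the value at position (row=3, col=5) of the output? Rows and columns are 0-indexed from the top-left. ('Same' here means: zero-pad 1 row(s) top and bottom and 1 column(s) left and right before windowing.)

4

The receptive field on the zero-padded input at this output position is [15 10 0 / 15 5 0 / 8 3 0]. Elementwise product with the kernel and sum: 15·3 + 10·-1 + 15·-2 + 5·2 + 8·-1 + 3·-1 + 0·-1.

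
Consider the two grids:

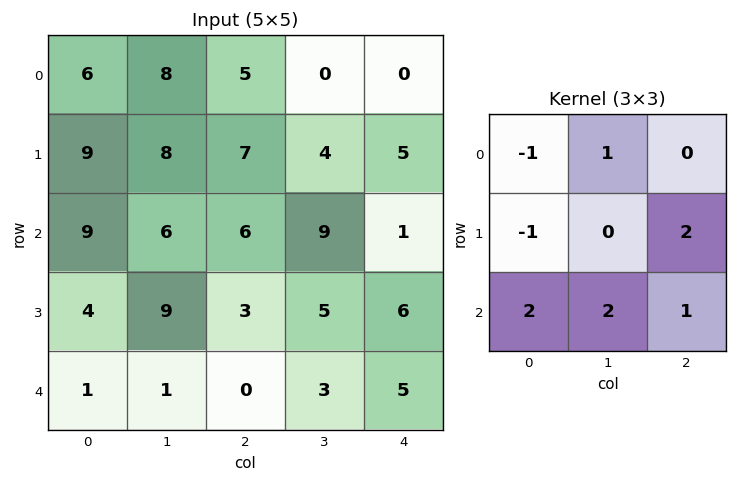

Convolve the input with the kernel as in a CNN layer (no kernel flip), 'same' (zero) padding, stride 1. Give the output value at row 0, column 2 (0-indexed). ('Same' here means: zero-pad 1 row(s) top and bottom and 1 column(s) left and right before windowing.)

The receptive field on the zero-padded input at this output position is [0 0 0 / 8 5 0 / 8 7 4]. Elementwise product with the kernel and sum: 0·-1 + 0·1 + 8·-1 + 0·2 + 8·2 + 7·2 + 4·1.

26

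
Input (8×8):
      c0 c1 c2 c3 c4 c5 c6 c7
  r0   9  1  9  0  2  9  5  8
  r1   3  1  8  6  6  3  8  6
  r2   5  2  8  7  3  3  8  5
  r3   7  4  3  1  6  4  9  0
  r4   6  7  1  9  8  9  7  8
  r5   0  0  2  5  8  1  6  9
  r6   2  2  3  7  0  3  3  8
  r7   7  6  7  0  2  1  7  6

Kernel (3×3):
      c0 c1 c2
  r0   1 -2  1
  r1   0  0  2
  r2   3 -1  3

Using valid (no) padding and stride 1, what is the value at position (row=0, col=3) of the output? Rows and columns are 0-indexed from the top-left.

38

The receptive field on the input at this output position is [0 2 9 / 6 6 3 / 7 3 3]. Elementwise product with the kernel and sum: 0·1 + 2·-2 + 9·1 + 3·2 + 7·3 + 3·-1 + 3·3.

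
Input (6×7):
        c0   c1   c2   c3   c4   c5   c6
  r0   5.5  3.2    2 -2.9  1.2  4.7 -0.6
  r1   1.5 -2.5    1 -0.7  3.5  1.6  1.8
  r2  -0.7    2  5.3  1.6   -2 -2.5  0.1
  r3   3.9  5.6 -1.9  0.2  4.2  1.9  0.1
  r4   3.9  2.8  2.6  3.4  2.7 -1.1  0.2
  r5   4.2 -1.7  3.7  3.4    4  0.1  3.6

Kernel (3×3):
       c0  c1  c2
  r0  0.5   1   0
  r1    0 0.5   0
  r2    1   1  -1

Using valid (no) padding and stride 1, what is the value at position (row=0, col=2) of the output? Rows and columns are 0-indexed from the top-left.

6.65

The receptive field on the input at this output position is [2 -2.9 1.2 / 1 -0.7 3.5 / 5.3 1.6 -2]. Elementwise product with the kernel and sum: 2·0.5 + -2.9·1 + -0.7·0.5 + 5.3·1 + 1.6·1 + -2·-1.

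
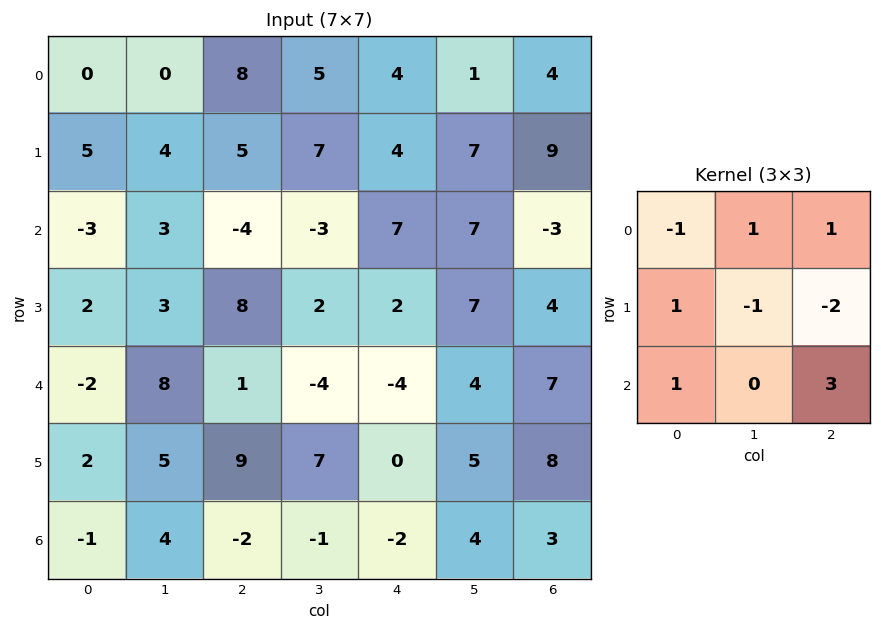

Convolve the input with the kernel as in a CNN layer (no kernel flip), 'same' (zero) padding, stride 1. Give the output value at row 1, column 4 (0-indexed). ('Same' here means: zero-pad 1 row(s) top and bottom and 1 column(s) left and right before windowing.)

The receptive field on the zero-padded input at this output position is [5 4 1 / 7 4 7 / -3 7 7]. Elementwise product with the kernel and sum: 5·-1 + 4·1 + 1·1 + 7·1 + 4·-1 + 7·-2 + -3·1 + 7·3.

7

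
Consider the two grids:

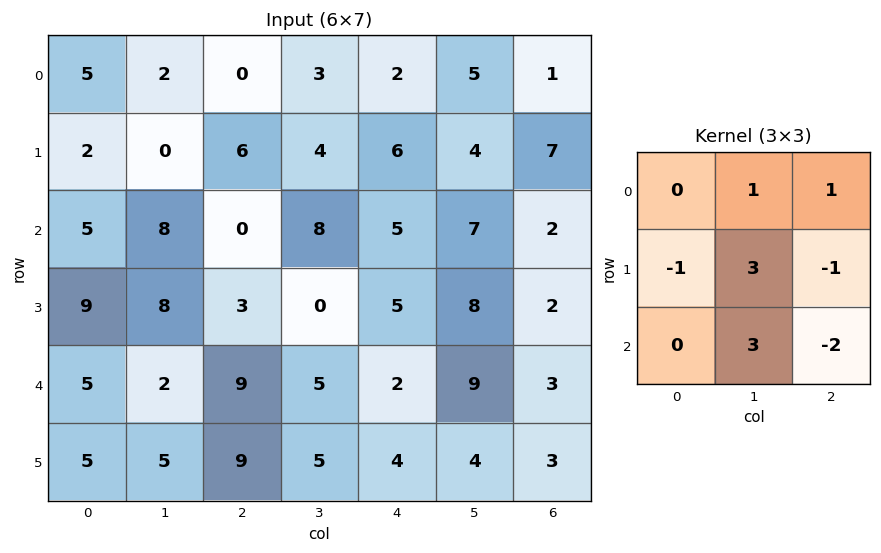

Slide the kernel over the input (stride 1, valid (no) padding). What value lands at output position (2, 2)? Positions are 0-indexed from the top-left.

The receptive field on the input at this output position is [0 8 5 / 3 0 5 / 9 5 2]. Elementwise product with the kernel and sum: 8·1 + 5·1 + 3·-1 + 0·3 + 5·-1 + 5·3 + 2·-2.

16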